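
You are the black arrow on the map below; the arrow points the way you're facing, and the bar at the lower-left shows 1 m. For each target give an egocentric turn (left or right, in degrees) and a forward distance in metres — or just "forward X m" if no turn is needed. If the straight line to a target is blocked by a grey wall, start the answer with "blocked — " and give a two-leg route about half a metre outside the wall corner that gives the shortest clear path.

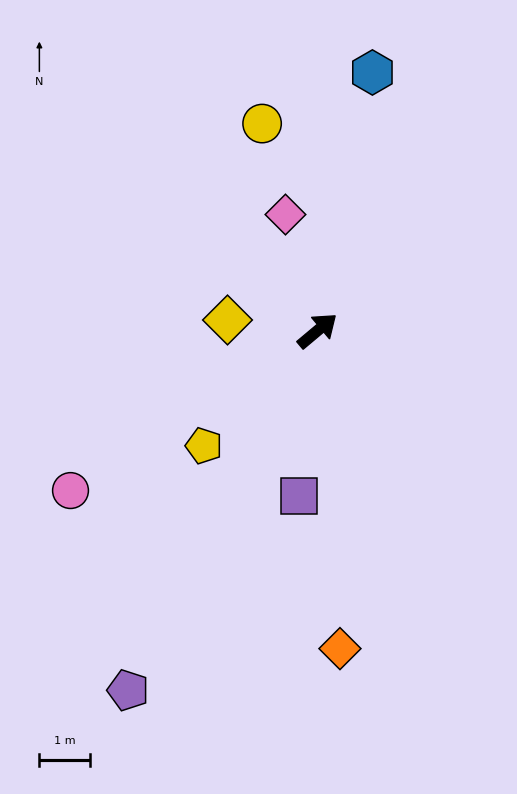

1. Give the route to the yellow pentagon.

turn right 175°, forward 3.2 m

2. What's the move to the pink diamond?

turn left 65°, forward 2.4 m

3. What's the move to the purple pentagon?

turn right 158°, forward 8.0 m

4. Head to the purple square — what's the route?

turn right 136°, forward 3.3 m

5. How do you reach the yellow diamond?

turn left 133°, forward 1.8 m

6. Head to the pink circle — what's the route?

turn left 173°, forward 5.8 m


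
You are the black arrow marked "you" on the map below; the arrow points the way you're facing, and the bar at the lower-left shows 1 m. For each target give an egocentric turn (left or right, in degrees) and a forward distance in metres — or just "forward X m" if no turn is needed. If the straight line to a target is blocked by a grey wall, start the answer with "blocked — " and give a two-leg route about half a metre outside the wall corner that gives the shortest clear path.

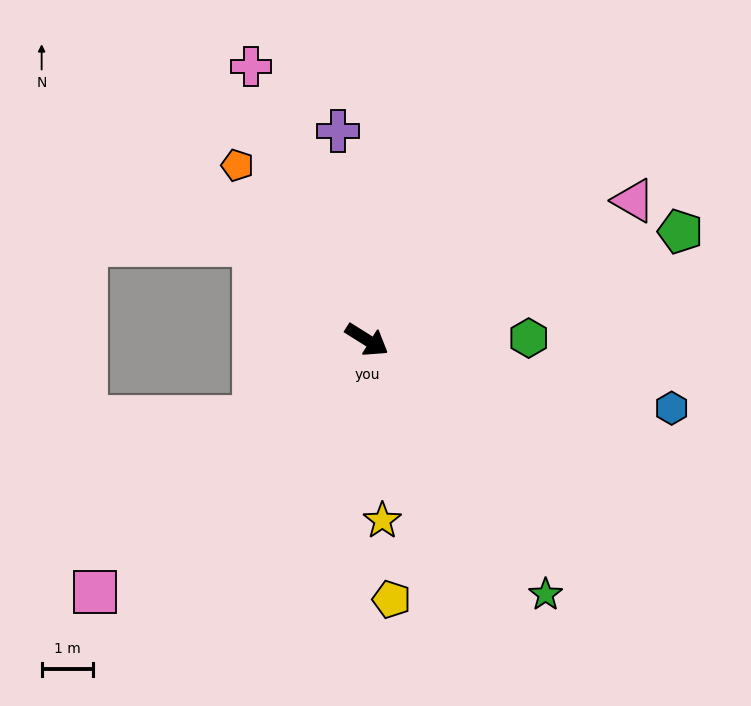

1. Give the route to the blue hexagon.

turn left 19°, forward 6.1 m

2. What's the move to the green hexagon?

turn left 33°, forward 3.2 m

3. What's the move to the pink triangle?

turn left 60°, forward 5.9 m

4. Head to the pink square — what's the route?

turn right 105°, forward 7.3 m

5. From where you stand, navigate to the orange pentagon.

turn left 159°, forward 4.3 m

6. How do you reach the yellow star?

turn right 53°, forward 3.6 m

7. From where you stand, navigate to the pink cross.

turn left 145°, forward 5.8 m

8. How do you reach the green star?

turn right 23°, forward 6.1 m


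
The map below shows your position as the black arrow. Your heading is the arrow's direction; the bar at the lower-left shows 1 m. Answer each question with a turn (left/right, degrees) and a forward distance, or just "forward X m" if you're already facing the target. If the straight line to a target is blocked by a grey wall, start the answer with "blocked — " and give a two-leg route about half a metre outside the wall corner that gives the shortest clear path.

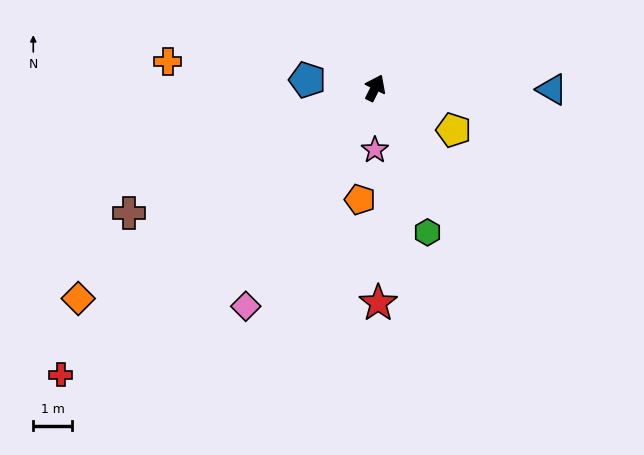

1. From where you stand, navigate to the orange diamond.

turn left 152°, forward 9.3 m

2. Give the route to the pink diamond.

turn left 176°, forward 6.5 m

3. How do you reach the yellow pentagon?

turn right 92°, forward 2.3 m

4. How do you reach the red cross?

turn left 159°, forward 10.9 m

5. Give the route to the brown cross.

turn left 143°, forward 7.1 m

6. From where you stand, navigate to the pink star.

turn right 154°, forward 1.6 m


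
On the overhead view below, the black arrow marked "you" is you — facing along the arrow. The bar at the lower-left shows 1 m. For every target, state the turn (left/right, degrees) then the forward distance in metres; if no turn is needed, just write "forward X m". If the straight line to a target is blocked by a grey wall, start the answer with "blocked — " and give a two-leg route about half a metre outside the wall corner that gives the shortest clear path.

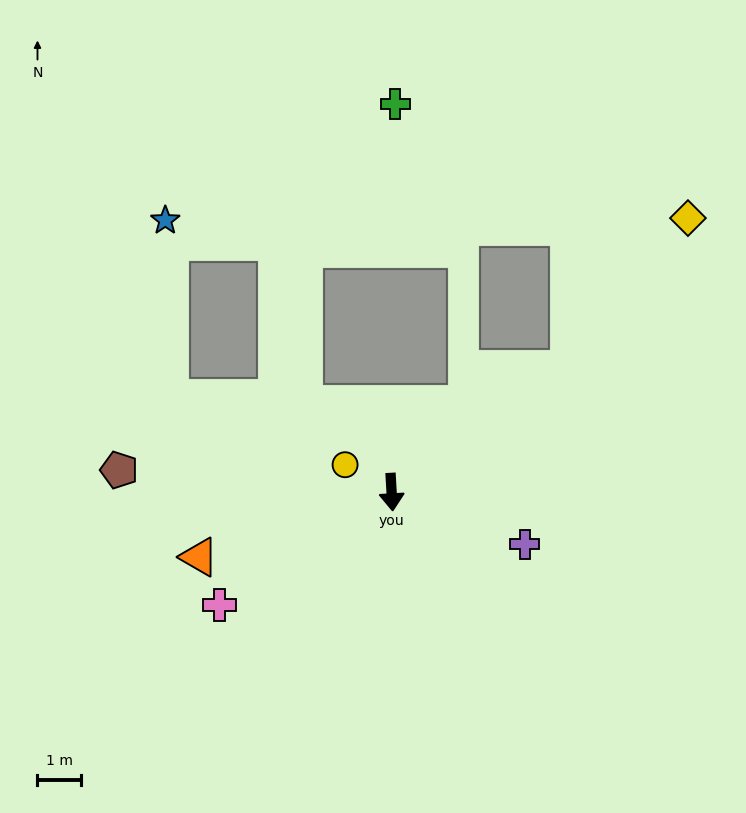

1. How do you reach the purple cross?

turn left 65°, forward 3.3 m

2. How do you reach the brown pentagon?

turn right 98°, forward 6.2 m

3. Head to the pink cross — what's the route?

turn right 60°, forward 4.7 m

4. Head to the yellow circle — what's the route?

turn right 124°, forward 1.2 m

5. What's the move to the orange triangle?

turn right 75°, forward 4.6 m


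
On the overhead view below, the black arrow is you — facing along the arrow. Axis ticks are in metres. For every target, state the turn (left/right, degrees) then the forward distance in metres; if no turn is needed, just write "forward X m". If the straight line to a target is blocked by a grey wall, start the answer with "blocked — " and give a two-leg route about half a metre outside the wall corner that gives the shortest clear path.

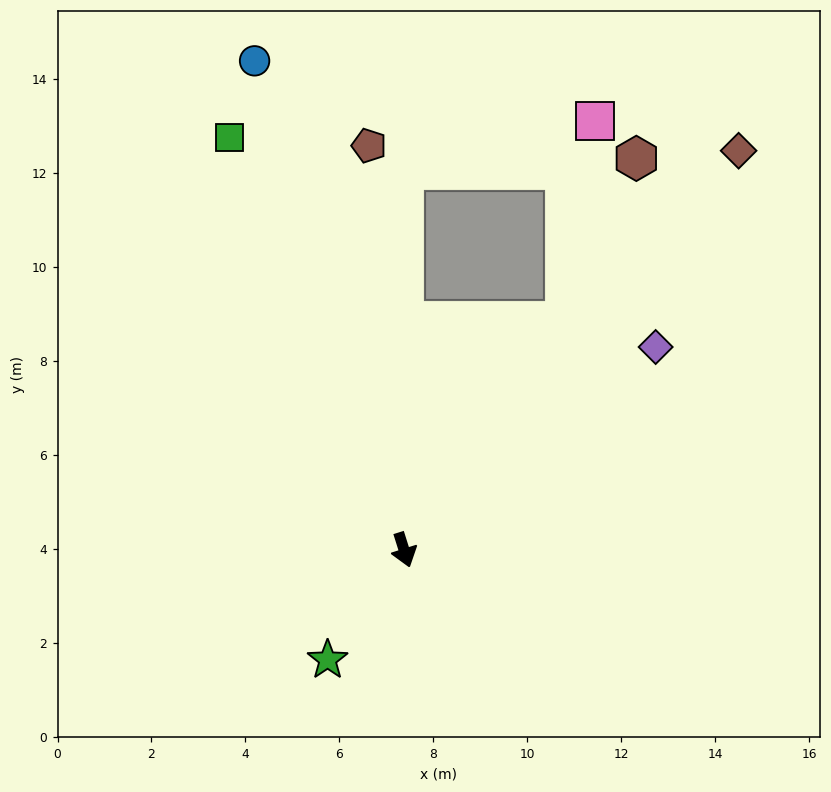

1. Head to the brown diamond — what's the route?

turn left 123°, forward 11.1 m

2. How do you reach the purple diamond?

turn left 111°, forward 6.9 m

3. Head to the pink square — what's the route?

blocked — turn left 127°, forward 6.0 m, then turn left 27°, forward 4.3 m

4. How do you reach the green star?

turn right 52°, forward 2.8 m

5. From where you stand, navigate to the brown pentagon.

turn left 167°, forward 8.6 m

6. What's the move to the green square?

turn right 175°, forward 9.5 m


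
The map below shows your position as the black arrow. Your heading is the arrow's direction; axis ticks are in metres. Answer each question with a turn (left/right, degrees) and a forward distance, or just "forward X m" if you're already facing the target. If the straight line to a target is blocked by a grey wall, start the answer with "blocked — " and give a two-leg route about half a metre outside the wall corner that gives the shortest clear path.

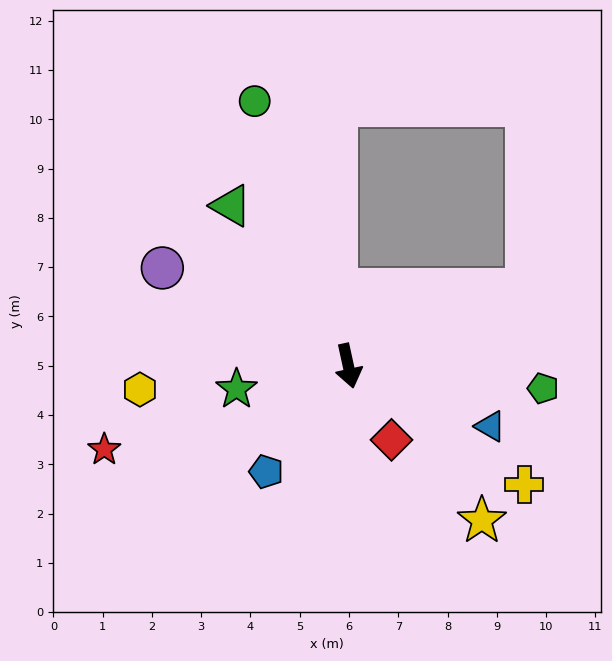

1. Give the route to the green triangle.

turn right 156°, forward 4.0 m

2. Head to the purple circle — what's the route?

turn right 130°, forward 4.3 m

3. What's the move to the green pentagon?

turn left 71°, forward 4.0 m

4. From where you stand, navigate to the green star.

turn right 91°, forward 2.3 m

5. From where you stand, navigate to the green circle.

turn right 173°, forward 5.7 m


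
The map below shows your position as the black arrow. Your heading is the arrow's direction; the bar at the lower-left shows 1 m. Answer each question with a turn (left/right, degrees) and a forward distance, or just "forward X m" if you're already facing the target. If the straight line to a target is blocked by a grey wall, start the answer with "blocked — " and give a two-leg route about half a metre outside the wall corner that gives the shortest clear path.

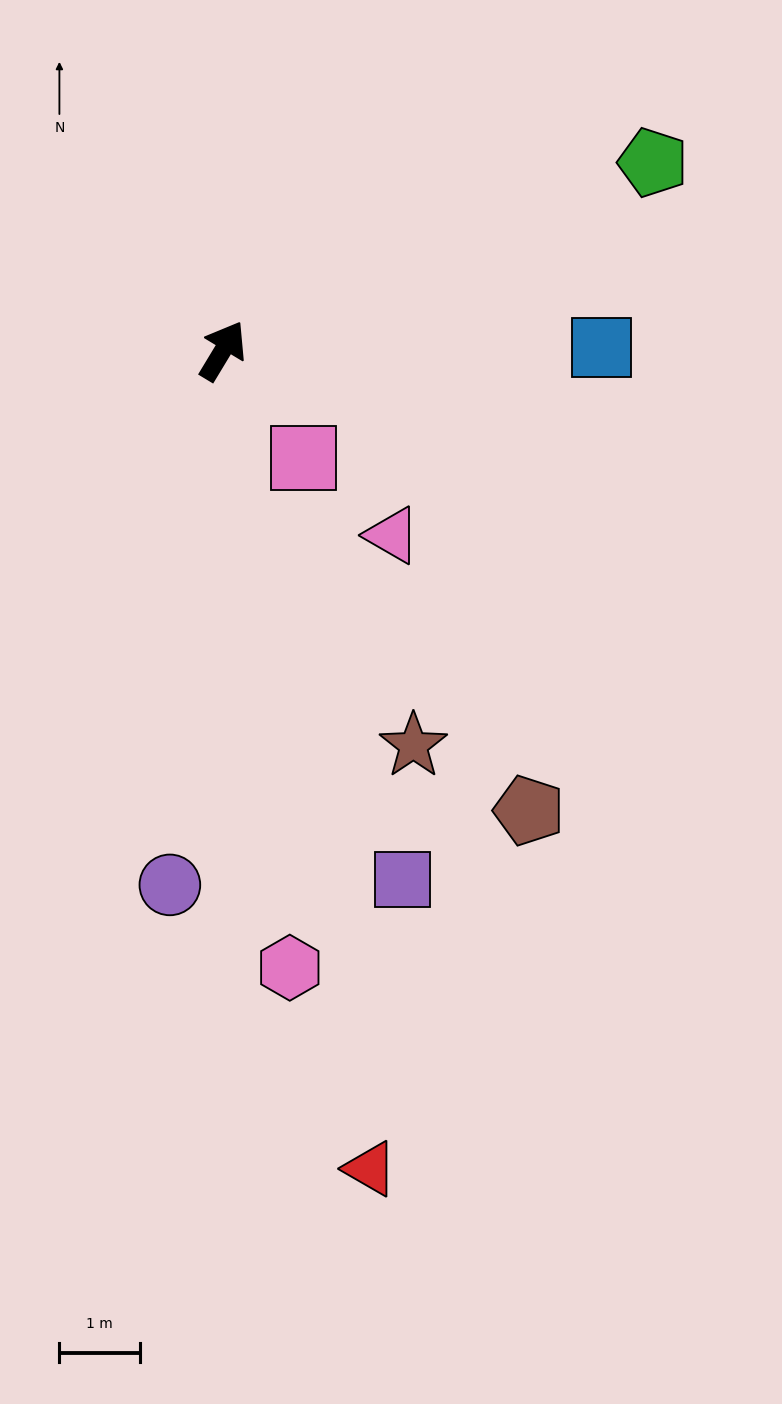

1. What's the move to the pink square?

turn right 112°, forward 1.7 m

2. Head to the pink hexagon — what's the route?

turn right 143°, forward 7.7 m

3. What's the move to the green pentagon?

turn right 35°, forward 5.8 m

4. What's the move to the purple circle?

turn right 155°, forward 6.7 m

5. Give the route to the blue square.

turn right 58°, forward 4.7 m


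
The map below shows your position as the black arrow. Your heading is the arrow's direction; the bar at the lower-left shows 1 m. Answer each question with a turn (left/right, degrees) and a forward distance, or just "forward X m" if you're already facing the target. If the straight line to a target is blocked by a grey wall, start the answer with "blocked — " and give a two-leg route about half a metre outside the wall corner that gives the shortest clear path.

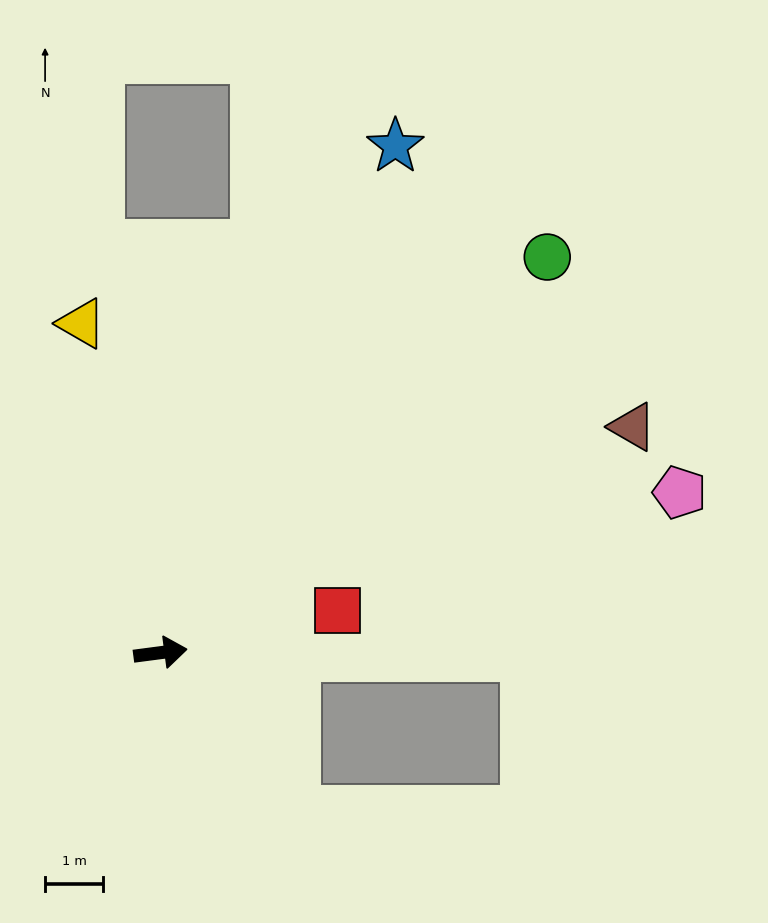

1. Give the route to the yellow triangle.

turn left 96°, forward 5.8 m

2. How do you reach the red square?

turn left 6°, forward 3.1 m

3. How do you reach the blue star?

turn left 58°, forward 9.6 m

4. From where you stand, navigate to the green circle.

turn left 38°, forward 9.6 m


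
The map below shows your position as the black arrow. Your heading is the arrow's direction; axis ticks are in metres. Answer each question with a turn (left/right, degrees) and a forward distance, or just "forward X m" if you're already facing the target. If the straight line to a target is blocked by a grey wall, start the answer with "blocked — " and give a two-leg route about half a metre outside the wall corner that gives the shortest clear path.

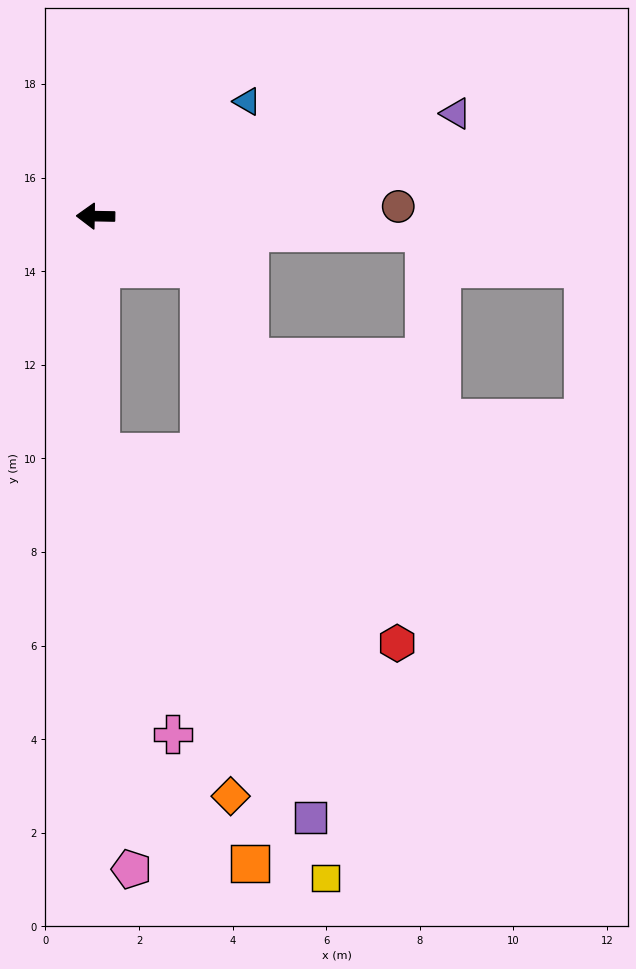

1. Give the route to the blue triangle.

turn right 142°, forward 4.1 m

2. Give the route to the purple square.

blocked — turn left 92°, forward 5.1 m, then turn left 29°, forward 9.0 m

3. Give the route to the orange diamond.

blocked — turn left 92°, forward 5.1 m, then turn left 20°, forward 7.8 m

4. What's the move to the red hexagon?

blocked — turn left 155°, forward 2.5 m, then turn right 36°, forward 9.1 m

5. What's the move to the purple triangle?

turn right 163°, forward 8.0 m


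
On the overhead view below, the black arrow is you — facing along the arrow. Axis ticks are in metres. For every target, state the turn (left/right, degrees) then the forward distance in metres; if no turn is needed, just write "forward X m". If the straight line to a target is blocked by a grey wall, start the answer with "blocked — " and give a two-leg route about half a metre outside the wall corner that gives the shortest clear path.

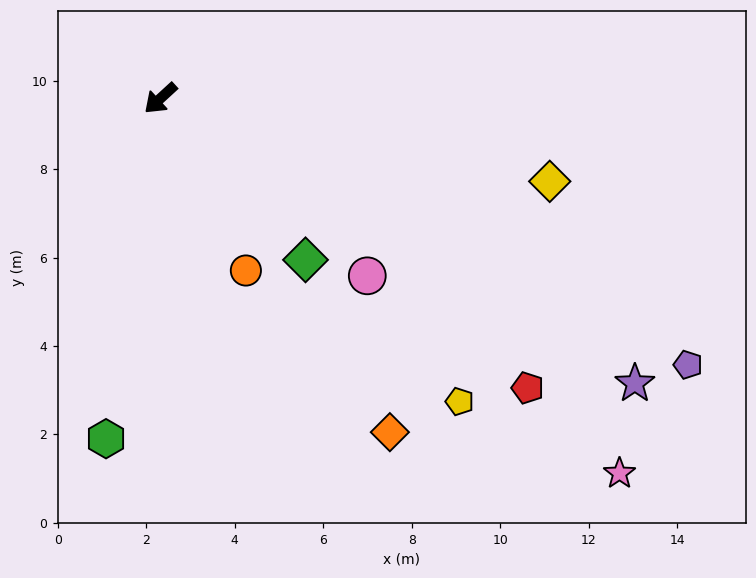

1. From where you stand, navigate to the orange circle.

turn left 74°, forward 4.3 m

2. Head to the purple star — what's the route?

turn left 106°, forward 12.5 m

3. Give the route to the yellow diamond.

turn left 125°, forward 9.0 m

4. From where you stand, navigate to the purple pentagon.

turn left 111°, forward 13.4 m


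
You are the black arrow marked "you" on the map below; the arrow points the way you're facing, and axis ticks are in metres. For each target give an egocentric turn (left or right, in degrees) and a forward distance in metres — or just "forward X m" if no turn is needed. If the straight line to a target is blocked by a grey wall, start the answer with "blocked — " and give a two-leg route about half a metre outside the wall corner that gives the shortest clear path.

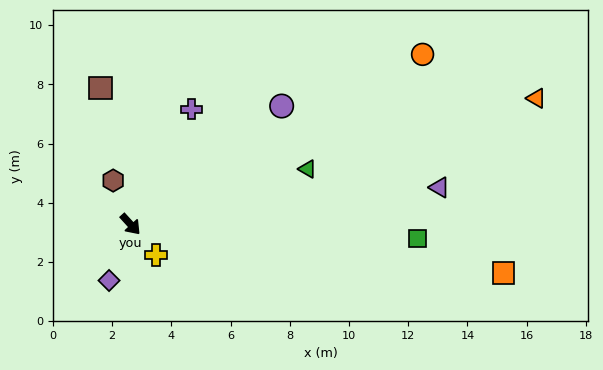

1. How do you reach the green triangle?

turn left 65°, forward 6.3 m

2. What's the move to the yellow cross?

turn right 3°, forward 1.4 m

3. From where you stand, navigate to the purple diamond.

turn right 63°, forward 2.0 m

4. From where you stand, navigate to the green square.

turn left 45°, forward 9.7 m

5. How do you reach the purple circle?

turn left 86°, forward 6.5 m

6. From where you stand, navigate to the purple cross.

turn left 110°, forward 4.4 m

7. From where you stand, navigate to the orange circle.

turn left 78°, forward 11.4 m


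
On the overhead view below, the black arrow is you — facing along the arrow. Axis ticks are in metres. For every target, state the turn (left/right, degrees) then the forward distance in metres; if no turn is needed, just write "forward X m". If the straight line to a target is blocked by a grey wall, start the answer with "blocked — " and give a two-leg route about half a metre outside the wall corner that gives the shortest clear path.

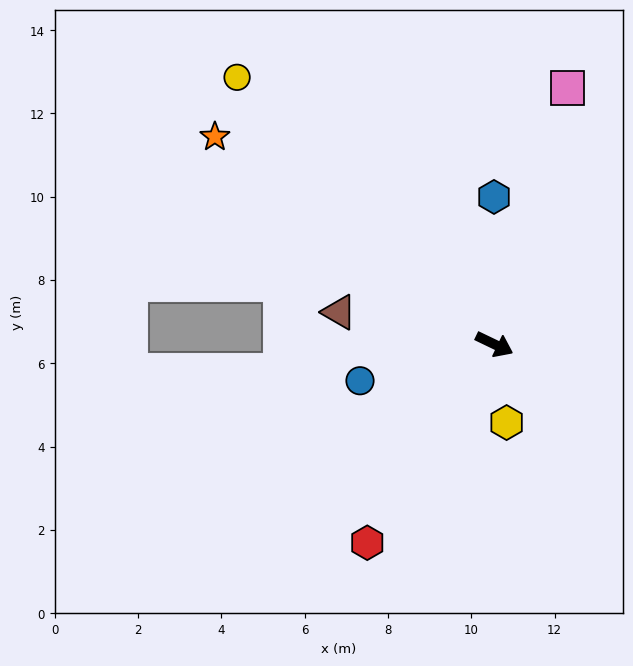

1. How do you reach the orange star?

turn left 169°, forward 8.4 m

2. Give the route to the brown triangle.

turn right 166°, forward 3.8 m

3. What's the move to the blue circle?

turn right 139°, forward 3.3 m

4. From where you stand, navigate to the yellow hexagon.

turn right 56°, forward 1.9 m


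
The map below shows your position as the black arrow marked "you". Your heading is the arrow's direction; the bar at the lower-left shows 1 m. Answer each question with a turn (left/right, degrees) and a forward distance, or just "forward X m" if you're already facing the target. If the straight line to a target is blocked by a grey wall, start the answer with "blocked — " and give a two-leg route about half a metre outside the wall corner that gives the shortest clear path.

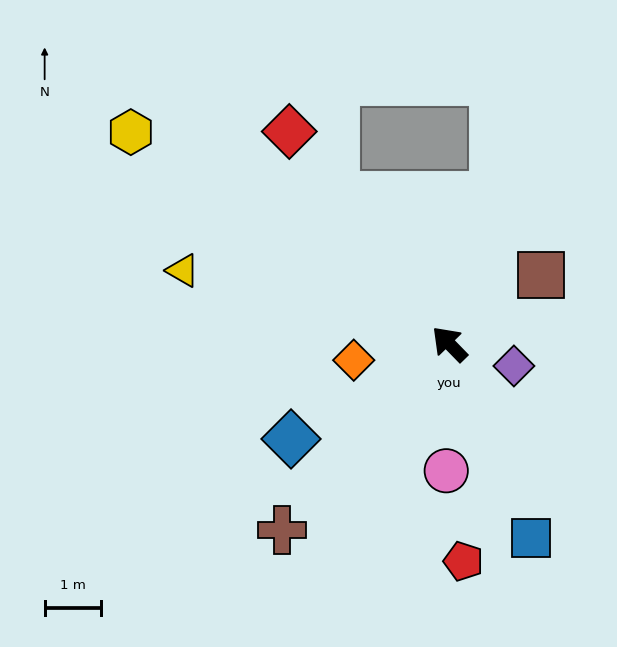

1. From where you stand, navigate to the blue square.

turn left 159°, forward 3.7 m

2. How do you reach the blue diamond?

turn left 77°, forward 3.3 m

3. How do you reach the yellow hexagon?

turn left 12°, forward 6.8 m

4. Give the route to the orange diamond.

turn left 55°, forward 1.7 m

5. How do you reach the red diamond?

turn right 7°, forward 4.7 m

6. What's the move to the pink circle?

turn left 134°, forward 2.2 m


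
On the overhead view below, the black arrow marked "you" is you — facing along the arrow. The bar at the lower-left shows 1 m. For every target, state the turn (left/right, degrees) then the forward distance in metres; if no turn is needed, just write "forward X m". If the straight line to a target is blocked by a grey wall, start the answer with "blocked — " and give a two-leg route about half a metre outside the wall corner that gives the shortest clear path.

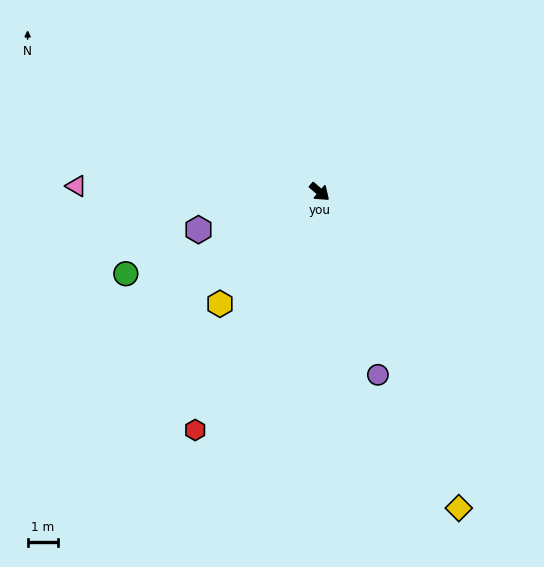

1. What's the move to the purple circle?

turn right 32°, forward 6.4 m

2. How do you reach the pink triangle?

turn right 141°, forward 8.1 m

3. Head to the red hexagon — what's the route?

turn right 77°, forward 9.0 m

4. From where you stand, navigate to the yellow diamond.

turn right 25°, forward 11.5 m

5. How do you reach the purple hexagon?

turn right 122°, forward 4.2 m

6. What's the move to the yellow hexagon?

turn right 91°, forward 5.0 m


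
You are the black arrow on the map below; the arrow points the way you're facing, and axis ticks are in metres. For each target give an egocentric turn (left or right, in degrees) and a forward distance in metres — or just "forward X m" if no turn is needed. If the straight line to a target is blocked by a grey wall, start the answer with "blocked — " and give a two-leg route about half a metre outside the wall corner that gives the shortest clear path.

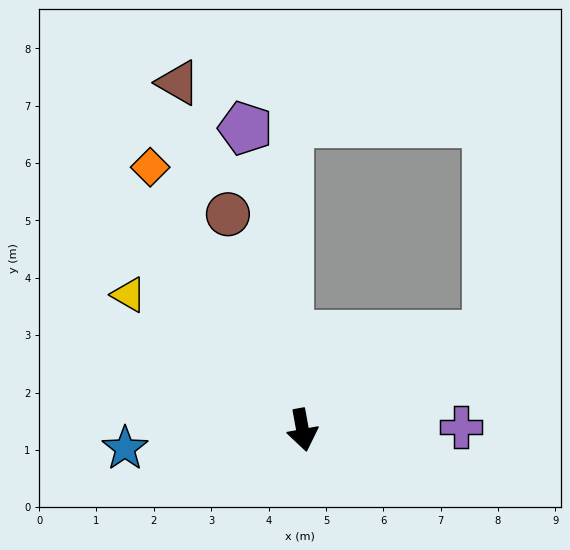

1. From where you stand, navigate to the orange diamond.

turn right 160°, forward 5.3 m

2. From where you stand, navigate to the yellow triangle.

turn right 138°, forward 3.8 m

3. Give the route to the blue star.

turn right 94°, forward 3.1 m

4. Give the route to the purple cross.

turn left 81°, forward 2.8 m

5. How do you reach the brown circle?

turn right 171°, forward 4.0 m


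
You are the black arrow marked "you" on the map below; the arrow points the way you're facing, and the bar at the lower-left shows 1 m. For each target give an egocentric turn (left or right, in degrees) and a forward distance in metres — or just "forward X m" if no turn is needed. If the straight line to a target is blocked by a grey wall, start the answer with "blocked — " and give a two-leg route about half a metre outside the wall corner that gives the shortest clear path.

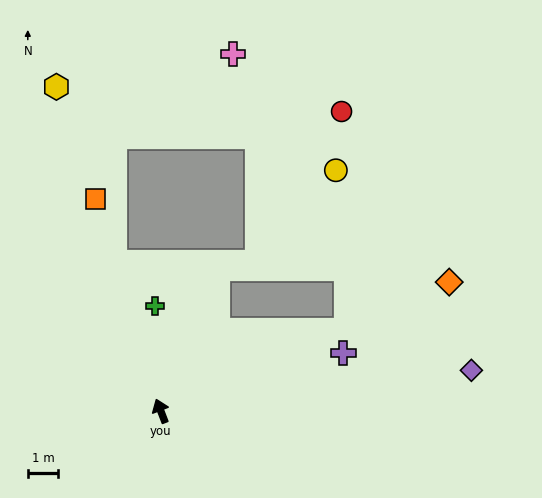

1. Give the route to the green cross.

turn right 18°, forward 3.4 m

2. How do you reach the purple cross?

turn right 93°, forward 6.2 m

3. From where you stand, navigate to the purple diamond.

turn right 104°, forward 10.2 m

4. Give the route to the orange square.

turn right 4°, forward 7.2 m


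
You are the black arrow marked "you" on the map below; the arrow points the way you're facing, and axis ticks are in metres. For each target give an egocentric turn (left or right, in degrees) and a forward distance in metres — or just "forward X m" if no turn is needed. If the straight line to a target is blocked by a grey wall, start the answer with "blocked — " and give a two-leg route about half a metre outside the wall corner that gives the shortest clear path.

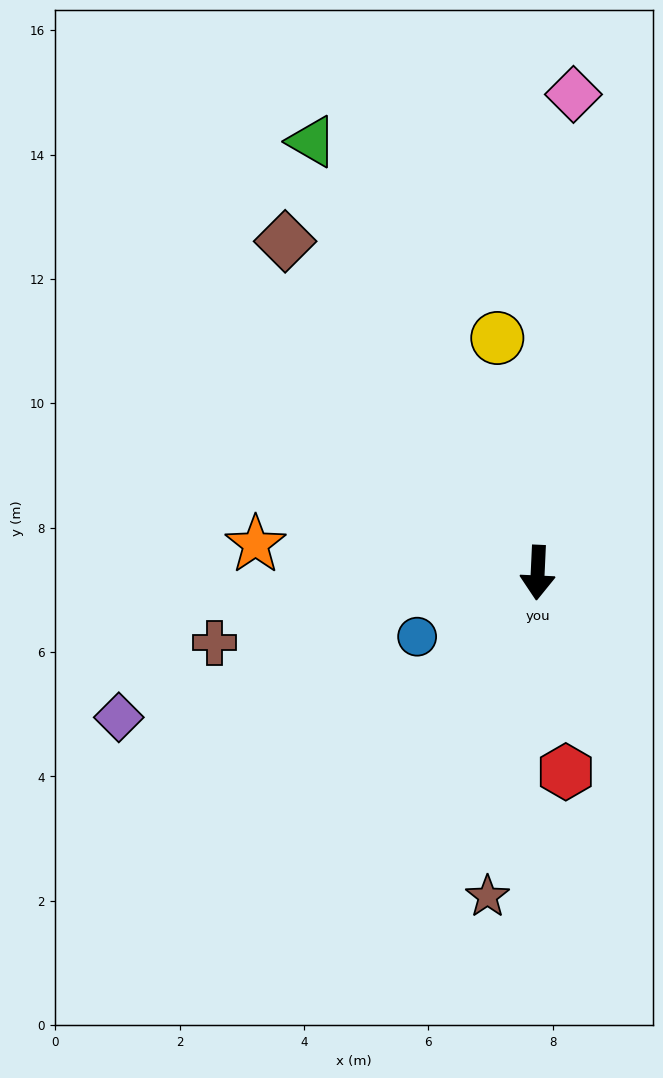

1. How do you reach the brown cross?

turn right 75°, forward 5.3 m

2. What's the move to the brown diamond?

turn right 140°, forward 6.7 m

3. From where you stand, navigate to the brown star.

turn right 6°, forward 5.3 m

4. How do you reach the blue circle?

turn right 59°, forward 2.2 m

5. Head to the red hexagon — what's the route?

turn left 11°, forward 3.2 m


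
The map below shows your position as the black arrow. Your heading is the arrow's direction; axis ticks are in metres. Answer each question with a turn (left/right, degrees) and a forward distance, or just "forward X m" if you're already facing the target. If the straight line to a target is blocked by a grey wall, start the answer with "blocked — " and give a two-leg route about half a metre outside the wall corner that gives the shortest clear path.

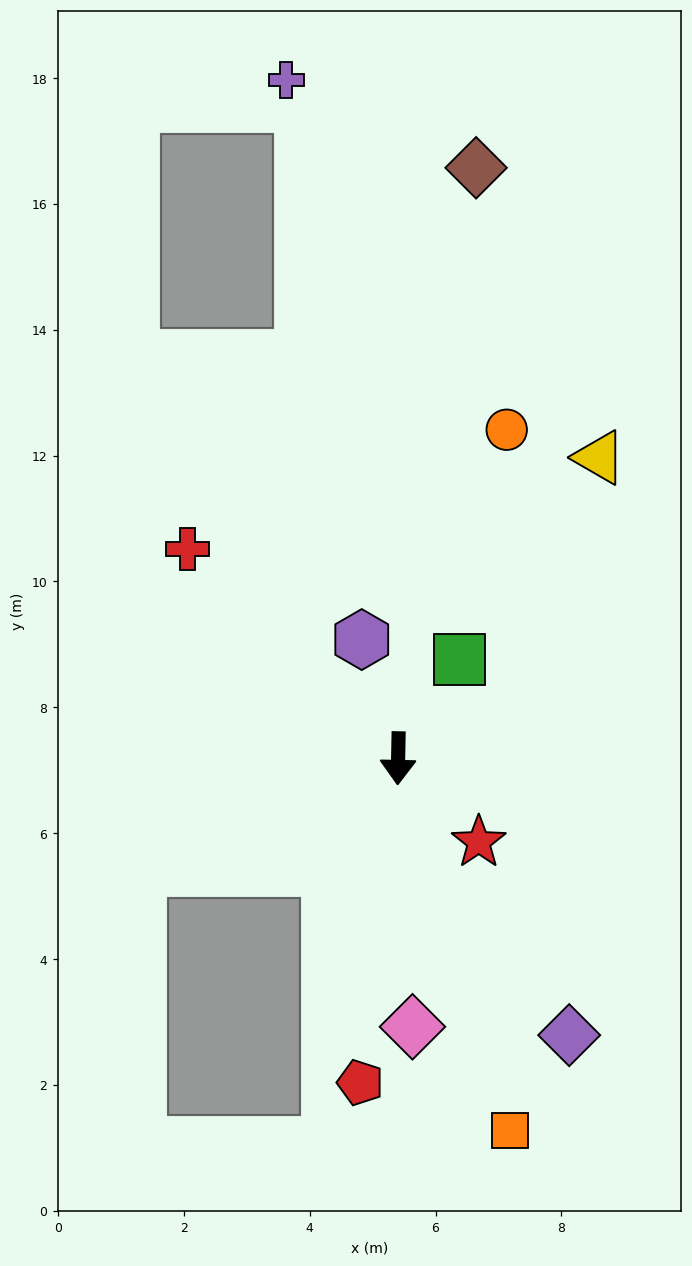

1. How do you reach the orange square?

turn left 18°, forward 6.2 m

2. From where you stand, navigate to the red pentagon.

turn right 6°, forward 5.2 m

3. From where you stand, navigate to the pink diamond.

turn left 4°, forward 4.3 m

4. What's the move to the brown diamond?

turn left 174°, forward 9.5 m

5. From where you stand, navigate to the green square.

turn left 149°, forward 1.9 m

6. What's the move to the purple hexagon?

turn right 162°, forward 2.0 m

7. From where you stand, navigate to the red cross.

turn right 134°, forward 4.7 m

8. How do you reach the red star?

turn left 45°, forward 1.8 m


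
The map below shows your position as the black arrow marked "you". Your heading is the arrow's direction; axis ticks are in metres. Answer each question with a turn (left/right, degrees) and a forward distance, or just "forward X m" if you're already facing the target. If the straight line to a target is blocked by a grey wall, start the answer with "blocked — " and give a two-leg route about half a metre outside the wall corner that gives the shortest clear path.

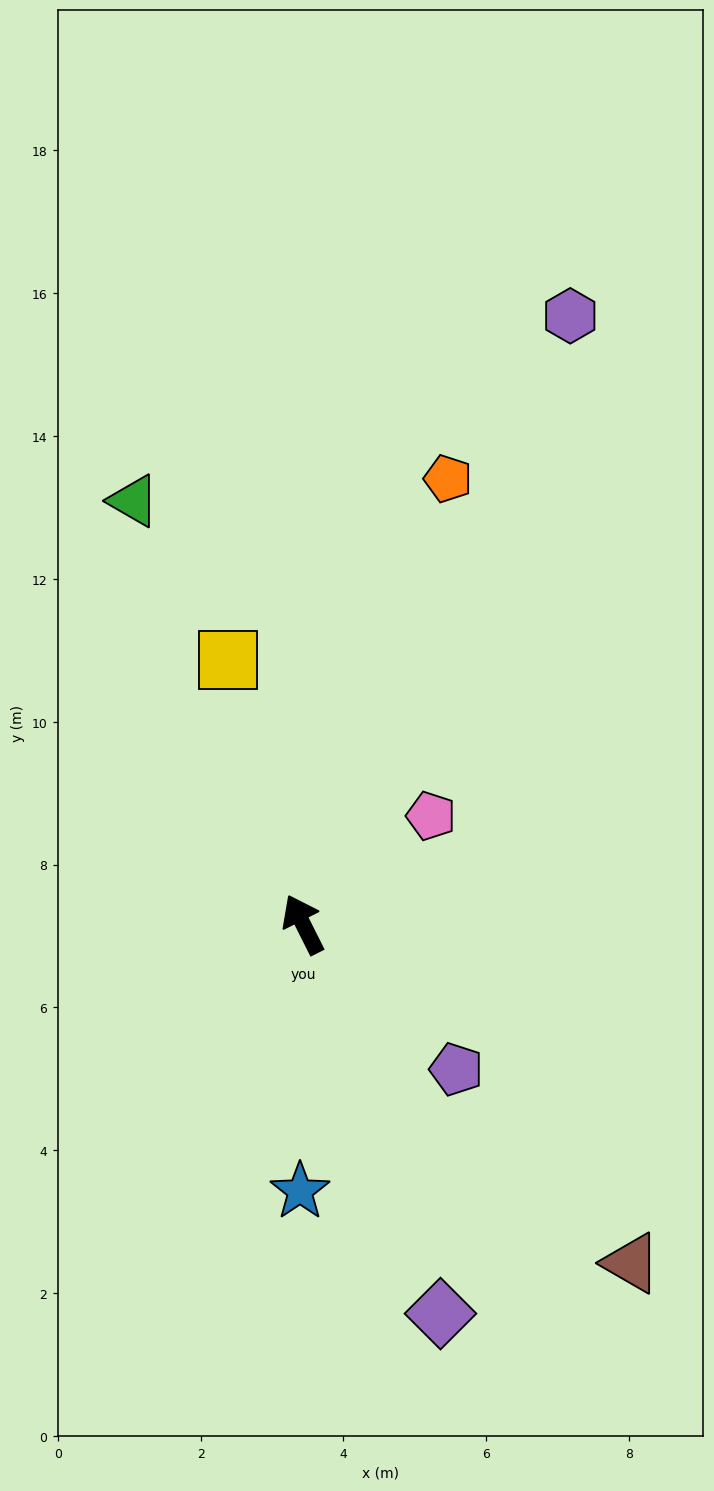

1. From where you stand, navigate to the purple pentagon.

turn right 160°, forward 3.0 m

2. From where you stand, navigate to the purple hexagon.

turn right 50°, forward 9.3 m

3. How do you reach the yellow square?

turn right 11°, forward 3.8 m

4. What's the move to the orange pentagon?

turn right 45°, forward 6.6 m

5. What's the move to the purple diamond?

turn left 173°, forward 5.8 m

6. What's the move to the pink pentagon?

turn right 76°, forward 2.3 m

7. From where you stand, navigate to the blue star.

turn left 153°, forward 3.7 m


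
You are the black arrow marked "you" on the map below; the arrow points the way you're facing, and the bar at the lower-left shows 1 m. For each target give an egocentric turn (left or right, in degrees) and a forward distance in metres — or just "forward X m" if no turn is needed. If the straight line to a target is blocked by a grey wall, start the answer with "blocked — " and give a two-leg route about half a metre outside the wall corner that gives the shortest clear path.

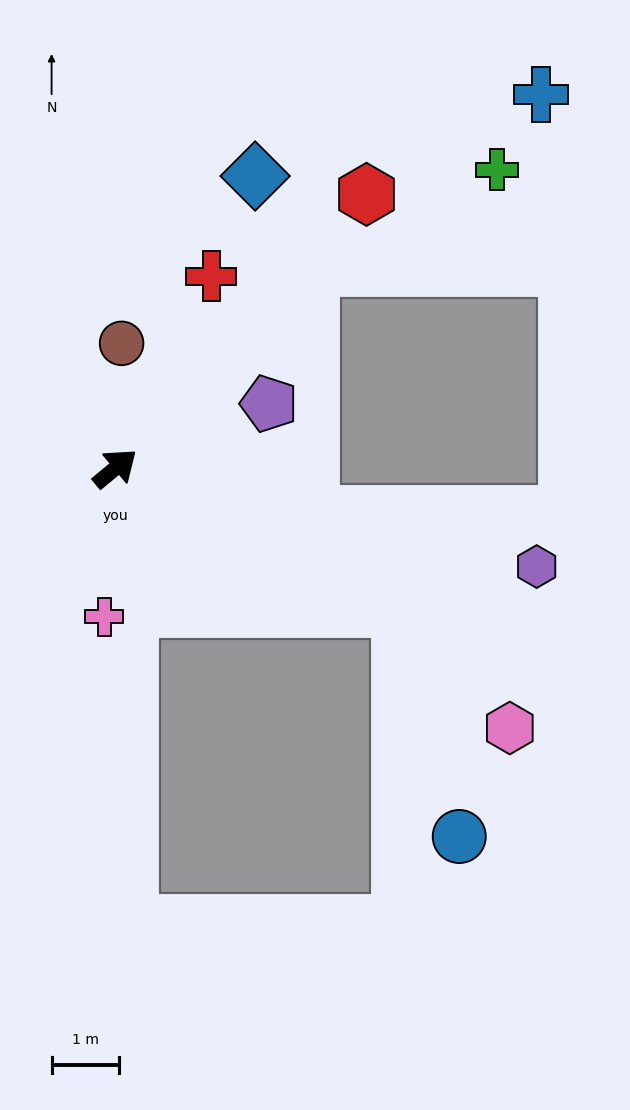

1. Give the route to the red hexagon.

turn left 8°, forward 5.5 m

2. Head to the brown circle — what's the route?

turn left 47°, forward 1.9 m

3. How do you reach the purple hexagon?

turn right 53°, forward 6.4 m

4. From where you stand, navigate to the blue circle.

blocked — turn right 66°, forward 4.7 m, then turn right 49°, forward 3.5 m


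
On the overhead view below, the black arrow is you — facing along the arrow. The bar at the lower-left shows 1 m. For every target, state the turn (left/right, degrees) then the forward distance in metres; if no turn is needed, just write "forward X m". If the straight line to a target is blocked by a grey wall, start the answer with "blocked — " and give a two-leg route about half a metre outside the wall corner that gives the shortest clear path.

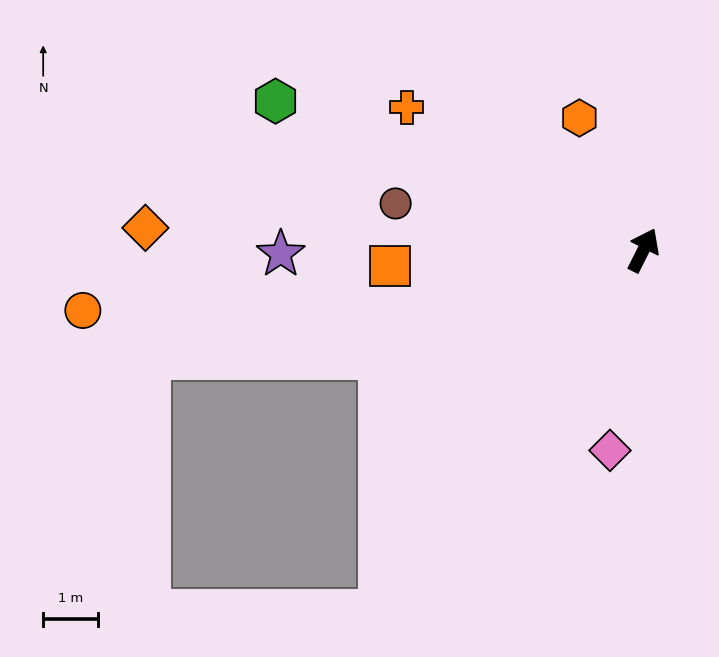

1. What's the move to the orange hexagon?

turn left 53°, forward 2.7 m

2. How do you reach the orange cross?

turn left 86°, forward 5.1 m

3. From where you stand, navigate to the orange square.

turn left 120°, forward 4.6 m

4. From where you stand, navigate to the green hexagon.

turn left 95°, forward 7.3 m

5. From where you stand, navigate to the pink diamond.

turn right 163°, forward 3.7 m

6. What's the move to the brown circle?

turn left 106°, forward 4.6 m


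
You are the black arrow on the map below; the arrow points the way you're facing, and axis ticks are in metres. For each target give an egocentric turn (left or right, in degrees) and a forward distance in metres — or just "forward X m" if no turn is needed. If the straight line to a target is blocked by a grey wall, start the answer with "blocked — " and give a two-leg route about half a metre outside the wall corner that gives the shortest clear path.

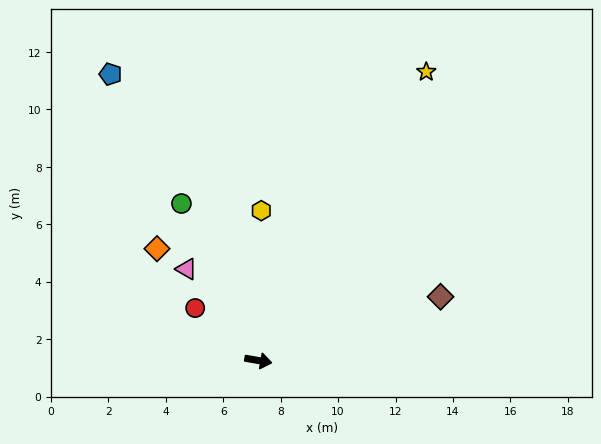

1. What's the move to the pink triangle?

turn left 138°, forward 4.0 m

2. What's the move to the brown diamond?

turn left 29°, forward 6.7 m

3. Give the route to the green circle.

turn left 126°, forward 6.1 m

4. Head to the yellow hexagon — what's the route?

turn left 99°, forward 5.2 m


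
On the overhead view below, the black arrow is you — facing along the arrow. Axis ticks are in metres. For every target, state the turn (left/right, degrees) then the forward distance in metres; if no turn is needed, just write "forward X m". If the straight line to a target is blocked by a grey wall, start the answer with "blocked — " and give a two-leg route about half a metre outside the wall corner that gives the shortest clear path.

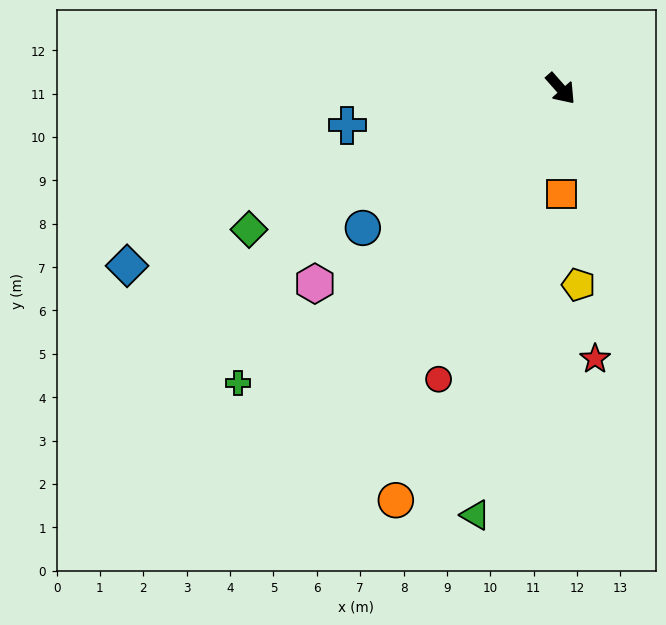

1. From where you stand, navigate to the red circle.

turn right 64°, forward 7.3 m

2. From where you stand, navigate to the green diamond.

turn right 107°, forward 7.9 m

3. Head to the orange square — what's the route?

turn right 41°, forward 2.4 m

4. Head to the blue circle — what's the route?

turn right 96°, forward 5.6 m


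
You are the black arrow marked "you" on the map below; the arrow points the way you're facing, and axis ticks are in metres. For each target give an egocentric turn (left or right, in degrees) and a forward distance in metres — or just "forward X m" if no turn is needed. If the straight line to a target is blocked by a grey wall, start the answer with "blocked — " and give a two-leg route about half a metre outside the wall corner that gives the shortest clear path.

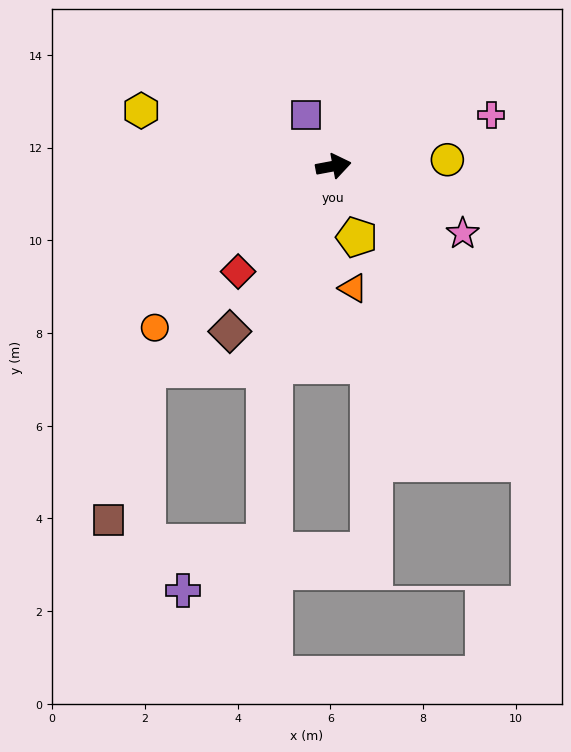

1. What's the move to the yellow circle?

turn right 7°, forward 2.5 m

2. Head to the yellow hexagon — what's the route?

turn left 153°, forward 4.3 m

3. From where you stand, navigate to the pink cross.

turn left 7°, forward 3.6 m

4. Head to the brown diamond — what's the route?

turn right 133°, forward 4.2 m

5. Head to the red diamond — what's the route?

turn right 143°, forward 3.1 m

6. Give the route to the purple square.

turn left 107°, forward 1.2 m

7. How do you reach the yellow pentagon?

turn right 82°, forward 1.6 m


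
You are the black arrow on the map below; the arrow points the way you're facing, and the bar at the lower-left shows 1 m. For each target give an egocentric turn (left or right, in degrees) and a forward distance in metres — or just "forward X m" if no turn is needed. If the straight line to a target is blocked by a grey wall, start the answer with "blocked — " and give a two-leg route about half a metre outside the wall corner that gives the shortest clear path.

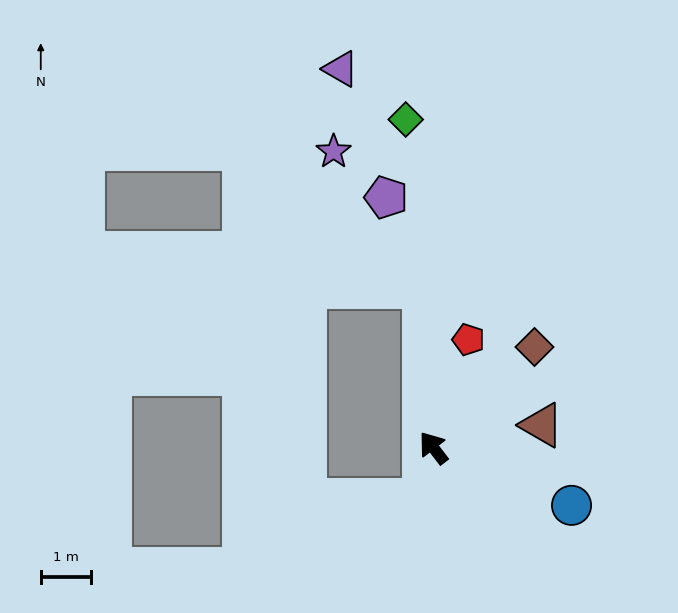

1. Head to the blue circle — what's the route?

turn right 150°, forward 3.0 m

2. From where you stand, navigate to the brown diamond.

turn right 83°, forward 2.8 m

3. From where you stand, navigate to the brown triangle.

turn right 116°, forward 2.2 m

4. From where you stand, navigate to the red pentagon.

turn right 55°, forward 2.3 m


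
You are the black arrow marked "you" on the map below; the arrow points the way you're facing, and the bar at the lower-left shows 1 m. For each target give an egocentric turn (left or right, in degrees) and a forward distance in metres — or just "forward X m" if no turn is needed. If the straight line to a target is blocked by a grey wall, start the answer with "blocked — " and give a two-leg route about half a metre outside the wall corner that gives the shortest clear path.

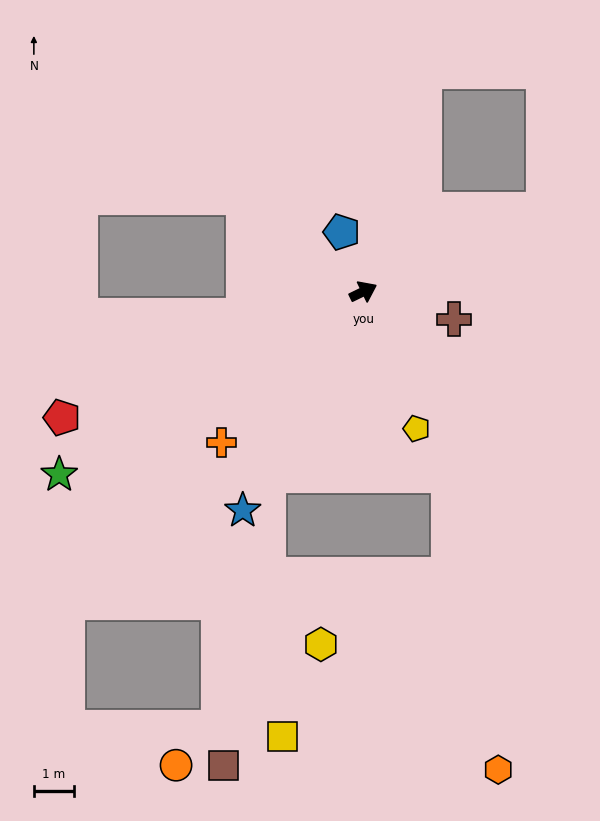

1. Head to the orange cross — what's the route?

turn right 159°, forward 5.1 m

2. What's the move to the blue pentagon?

turn left 84°, forward 1.6 m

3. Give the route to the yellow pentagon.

turn right 95°, forward 3.6 m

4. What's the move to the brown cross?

turn right 43°, forward 2.3 m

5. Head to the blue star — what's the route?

turn right 145°, forward 6.2 m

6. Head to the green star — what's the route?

turn right 175°, forward 8.8 m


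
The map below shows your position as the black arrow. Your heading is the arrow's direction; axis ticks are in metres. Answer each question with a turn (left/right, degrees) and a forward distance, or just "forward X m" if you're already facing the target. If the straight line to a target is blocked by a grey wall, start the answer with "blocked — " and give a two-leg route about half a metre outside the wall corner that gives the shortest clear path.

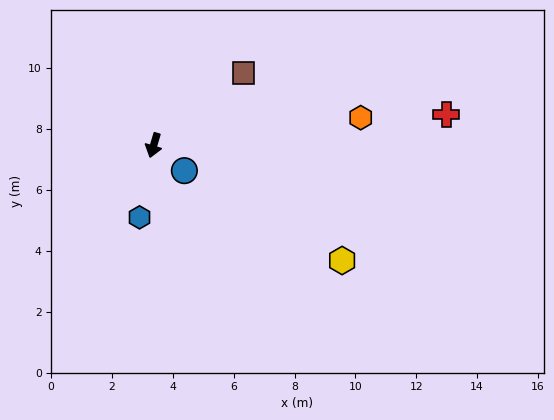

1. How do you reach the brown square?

turn left 145°, forward 3.8 m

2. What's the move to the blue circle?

turn left 67°, forward 1.3 m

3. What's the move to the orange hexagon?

turn left 114°, forward 6.9 m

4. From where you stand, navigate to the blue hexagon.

turn left 5°, forward 2.4 m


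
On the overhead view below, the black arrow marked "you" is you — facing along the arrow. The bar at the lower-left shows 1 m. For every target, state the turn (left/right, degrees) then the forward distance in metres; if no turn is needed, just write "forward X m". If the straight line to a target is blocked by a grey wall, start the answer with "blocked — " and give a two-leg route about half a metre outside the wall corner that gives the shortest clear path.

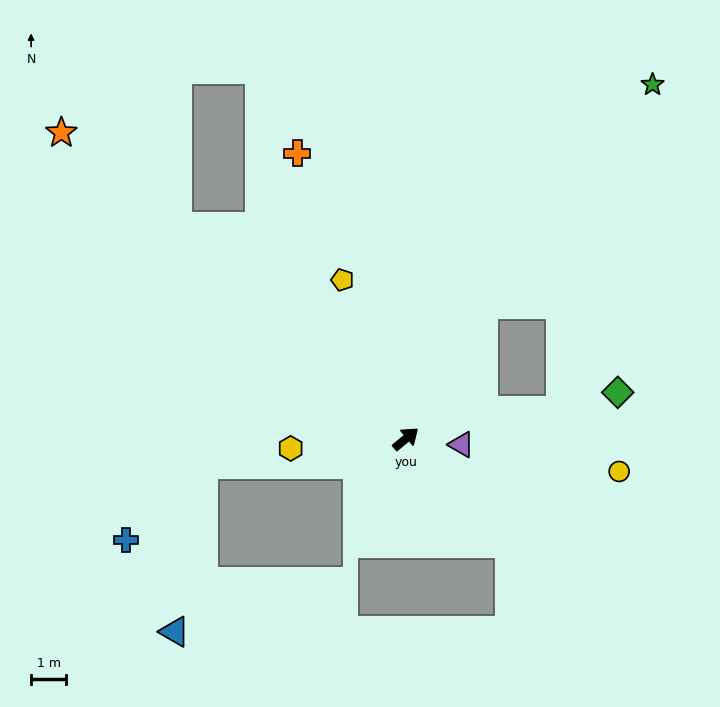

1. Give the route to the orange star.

turn left 99°, forward 13.1 m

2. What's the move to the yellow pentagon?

turn left 72°, forward 4.9 m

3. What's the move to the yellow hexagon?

turn left 145°, forward 3.3 m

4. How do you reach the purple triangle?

turn right 46°, forward 1.6 m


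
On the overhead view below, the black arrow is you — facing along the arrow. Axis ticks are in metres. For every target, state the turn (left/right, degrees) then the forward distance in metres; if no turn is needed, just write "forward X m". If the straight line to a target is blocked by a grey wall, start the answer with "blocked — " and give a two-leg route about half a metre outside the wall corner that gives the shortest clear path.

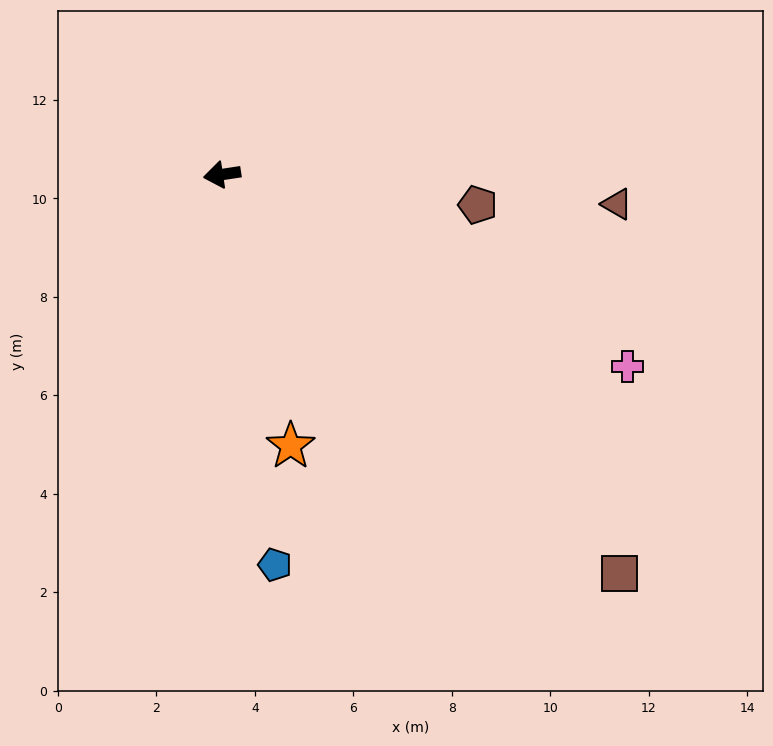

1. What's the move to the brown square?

turn left 126°, forward 11.4 m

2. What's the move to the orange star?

turn left 96°, forward 5.7 m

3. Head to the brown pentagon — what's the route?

turn left 165°, forward 5.2 m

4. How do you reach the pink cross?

turn left 146°, forward 9.1 m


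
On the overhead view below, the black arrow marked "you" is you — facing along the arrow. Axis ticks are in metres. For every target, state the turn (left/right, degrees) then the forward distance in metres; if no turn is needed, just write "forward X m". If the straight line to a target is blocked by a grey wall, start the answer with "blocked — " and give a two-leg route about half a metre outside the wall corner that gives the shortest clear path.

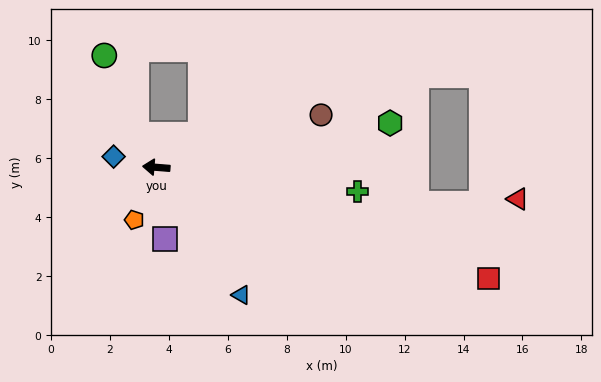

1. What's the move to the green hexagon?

turn right 165°, forward 8.1 m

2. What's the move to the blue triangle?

turn left 128°, forward 5.2 m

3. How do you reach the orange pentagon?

turn left 72°, forward 1.9 m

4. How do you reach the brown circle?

turn right 158°, forward 5.9 m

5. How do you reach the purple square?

turn left 102°, forward 2.5 m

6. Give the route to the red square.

turn left 166°, forward 11.9 m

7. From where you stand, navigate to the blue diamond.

turn right 10°, forward 1.5 m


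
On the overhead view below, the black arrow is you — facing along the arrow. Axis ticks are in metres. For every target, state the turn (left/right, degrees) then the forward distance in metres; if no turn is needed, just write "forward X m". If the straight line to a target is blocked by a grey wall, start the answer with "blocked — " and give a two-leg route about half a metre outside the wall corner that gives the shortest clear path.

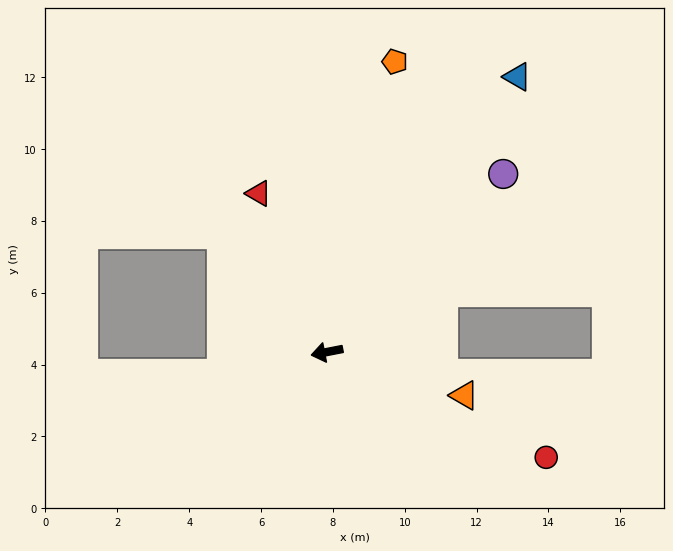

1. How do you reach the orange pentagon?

turn right 114°, forward 8.3 m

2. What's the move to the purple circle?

turn right 146°, forward 7.0 m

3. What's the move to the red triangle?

turn right 78°, forward 4.8 m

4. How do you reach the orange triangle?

turn left 151°, forward 4.0 m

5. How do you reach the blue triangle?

turn right 136°, forward 9.3 m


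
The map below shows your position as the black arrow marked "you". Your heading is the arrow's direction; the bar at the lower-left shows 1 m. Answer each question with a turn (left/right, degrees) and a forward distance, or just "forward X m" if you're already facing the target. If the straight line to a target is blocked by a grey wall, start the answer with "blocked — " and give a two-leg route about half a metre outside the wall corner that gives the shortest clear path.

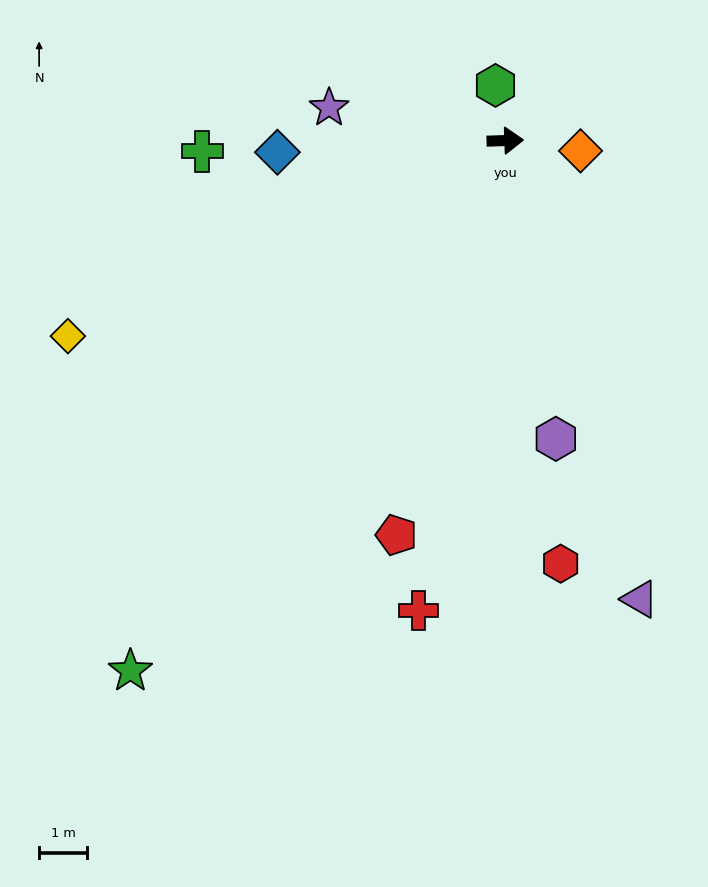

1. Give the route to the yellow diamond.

turn right 158°, forward 10.0 m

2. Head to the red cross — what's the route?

turn right 102°, forward 9.9 m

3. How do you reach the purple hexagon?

turn right 82°, forward 6.3 m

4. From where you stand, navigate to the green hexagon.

turn left 98°, forward 1.2 m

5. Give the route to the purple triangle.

turn right 76°, forward 9.9 m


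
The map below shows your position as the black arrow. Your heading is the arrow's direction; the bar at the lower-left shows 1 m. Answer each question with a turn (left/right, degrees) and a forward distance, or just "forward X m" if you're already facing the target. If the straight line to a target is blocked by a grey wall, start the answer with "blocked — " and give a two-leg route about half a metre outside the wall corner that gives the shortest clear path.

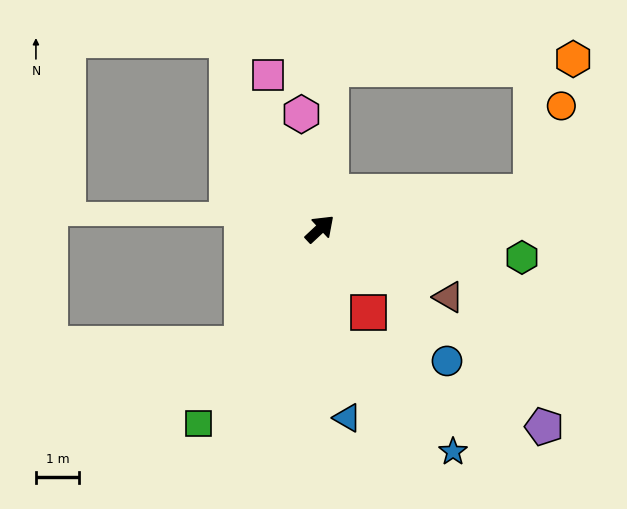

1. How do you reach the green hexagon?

turn right 51°, forward 4.7 m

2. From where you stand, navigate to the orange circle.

blocked — turn right 33°, forward 4.9 m, then turn left 61°, forward 2.1 m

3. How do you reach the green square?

turn right 165°, forward 5.3 m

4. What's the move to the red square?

turn right 103°, forward 2.2 m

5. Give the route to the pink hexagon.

turn left 56°, forward 2.7 m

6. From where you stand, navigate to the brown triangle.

turn right 71°, forward 3.3 m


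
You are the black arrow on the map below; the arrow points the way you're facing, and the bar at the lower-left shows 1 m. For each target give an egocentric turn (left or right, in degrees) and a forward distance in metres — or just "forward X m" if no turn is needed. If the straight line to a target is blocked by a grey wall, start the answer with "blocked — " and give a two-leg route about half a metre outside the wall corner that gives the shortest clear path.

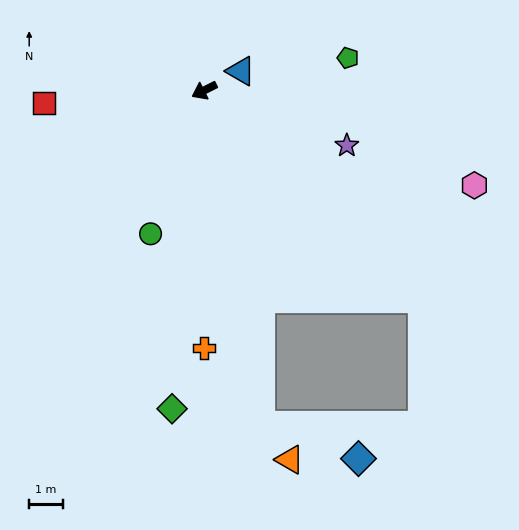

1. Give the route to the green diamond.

turn left 58°, forward 9.5 m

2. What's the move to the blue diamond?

blocked — turn left 73°, forward 10.0 m, then turn left 61°, forward 3.1 m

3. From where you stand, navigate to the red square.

turn right 22°, forward 4.8 m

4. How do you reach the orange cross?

turn left 63°, forward 7.6 m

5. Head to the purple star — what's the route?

turn left 132°, forward 4.5 m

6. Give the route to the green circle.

turn left 43°, forward 4.5 m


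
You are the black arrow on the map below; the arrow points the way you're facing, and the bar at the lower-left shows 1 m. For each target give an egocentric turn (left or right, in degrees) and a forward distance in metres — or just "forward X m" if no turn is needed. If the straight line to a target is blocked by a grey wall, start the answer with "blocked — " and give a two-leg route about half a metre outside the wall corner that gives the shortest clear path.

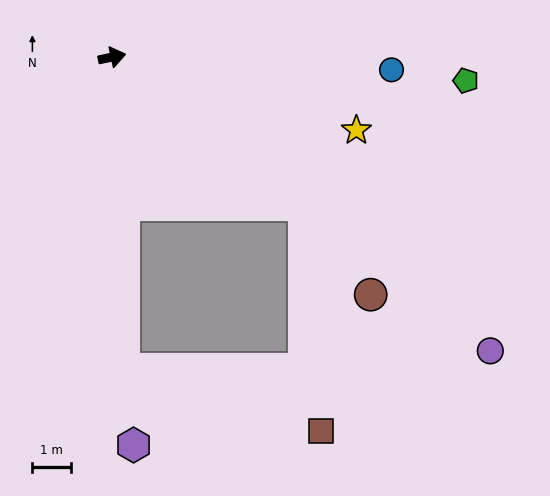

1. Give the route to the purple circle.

turn right 50°, forward 12.5 m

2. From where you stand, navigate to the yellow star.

turn right 29°, forward 6.7 m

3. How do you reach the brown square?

blocked — turn right 49°, forward 6.4 m, then turn right 49°, forward 5.9 m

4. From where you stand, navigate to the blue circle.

turn right 15°, forward 7.3 m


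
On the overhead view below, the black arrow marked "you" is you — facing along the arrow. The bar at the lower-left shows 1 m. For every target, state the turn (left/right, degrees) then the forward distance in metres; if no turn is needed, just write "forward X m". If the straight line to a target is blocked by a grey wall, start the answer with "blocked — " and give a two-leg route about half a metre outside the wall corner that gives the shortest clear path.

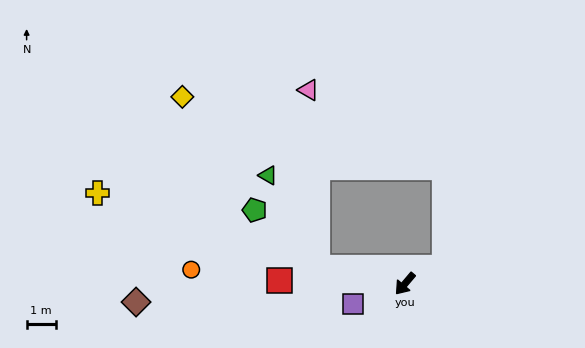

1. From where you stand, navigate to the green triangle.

blocked — turn right 60°, forward 3.0 m, then turn right 51°, forward 3.6 m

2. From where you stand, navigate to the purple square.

turn right 28°, forward 1.9 m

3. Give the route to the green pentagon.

blocked — turn right 60°, forward 3.0 m, then turn right 32°, forward 2.9 m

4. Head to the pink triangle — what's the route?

blocked — turn right 60°, forward 3.0 m, then turn right 77°, forward 6.1 m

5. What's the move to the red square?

turn right 51°, forward 4.3 m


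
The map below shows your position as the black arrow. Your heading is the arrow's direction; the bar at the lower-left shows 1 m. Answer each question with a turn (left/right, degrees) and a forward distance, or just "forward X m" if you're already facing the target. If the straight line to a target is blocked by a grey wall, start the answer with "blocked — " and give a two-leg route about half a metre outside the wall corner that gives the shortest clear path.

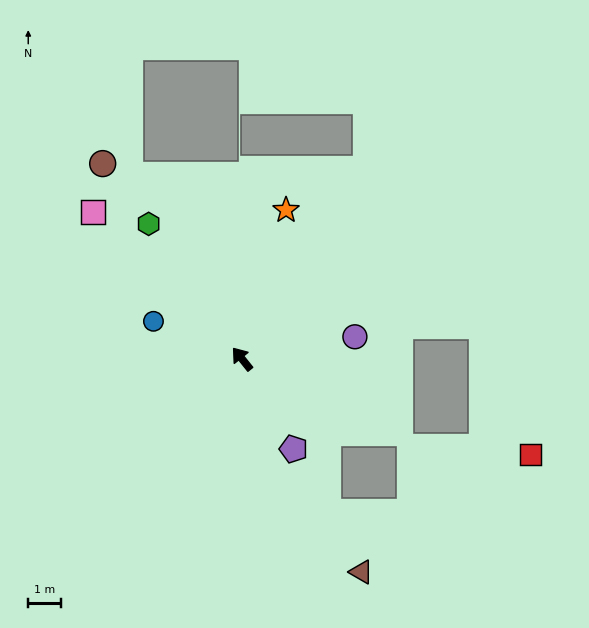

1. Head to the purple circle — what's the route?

turn right 118°, forward 3.6 m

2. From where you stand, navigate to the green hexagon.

turn right 4°, forward 5.1 m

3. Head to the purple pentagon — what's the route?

turn left 171°, forward 3.2 m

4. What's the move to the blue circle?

turn left 28°, forward 3.0 m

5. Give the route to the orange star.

turn right 55°, forward 4.8 m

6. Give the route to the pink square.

turn left 7°, forward 6.5 m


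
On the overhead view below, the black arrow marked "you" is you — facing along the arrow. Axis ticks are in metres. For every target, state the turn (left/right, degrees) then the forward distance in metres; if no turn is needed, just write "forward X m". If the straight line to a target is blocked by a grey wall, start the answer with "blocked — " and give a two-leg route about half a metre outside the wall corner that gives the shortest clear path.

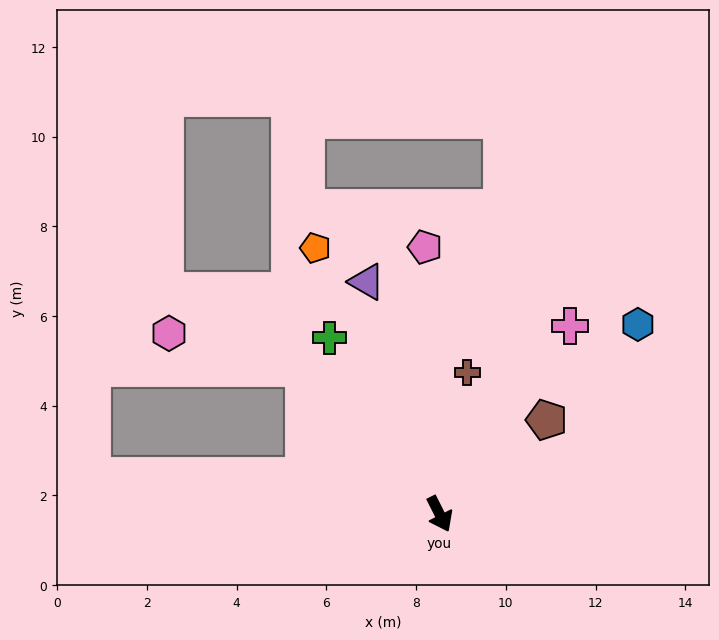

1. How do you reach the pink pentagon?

turn left 156°, forward 6.0 m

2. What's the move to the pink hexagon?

blocked — turn right 164°, forward 4.4 m, then turn left 33°, forward 3.1 m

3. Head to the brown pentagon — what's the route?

turn left 105°, forward 3.2 m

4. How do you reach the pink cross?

turn left 119°, forward 5.1 m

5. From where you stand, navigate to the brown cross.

turn left 142°, forward 3.2 m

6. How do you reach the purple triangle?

turn left 171°, forward 5.4 m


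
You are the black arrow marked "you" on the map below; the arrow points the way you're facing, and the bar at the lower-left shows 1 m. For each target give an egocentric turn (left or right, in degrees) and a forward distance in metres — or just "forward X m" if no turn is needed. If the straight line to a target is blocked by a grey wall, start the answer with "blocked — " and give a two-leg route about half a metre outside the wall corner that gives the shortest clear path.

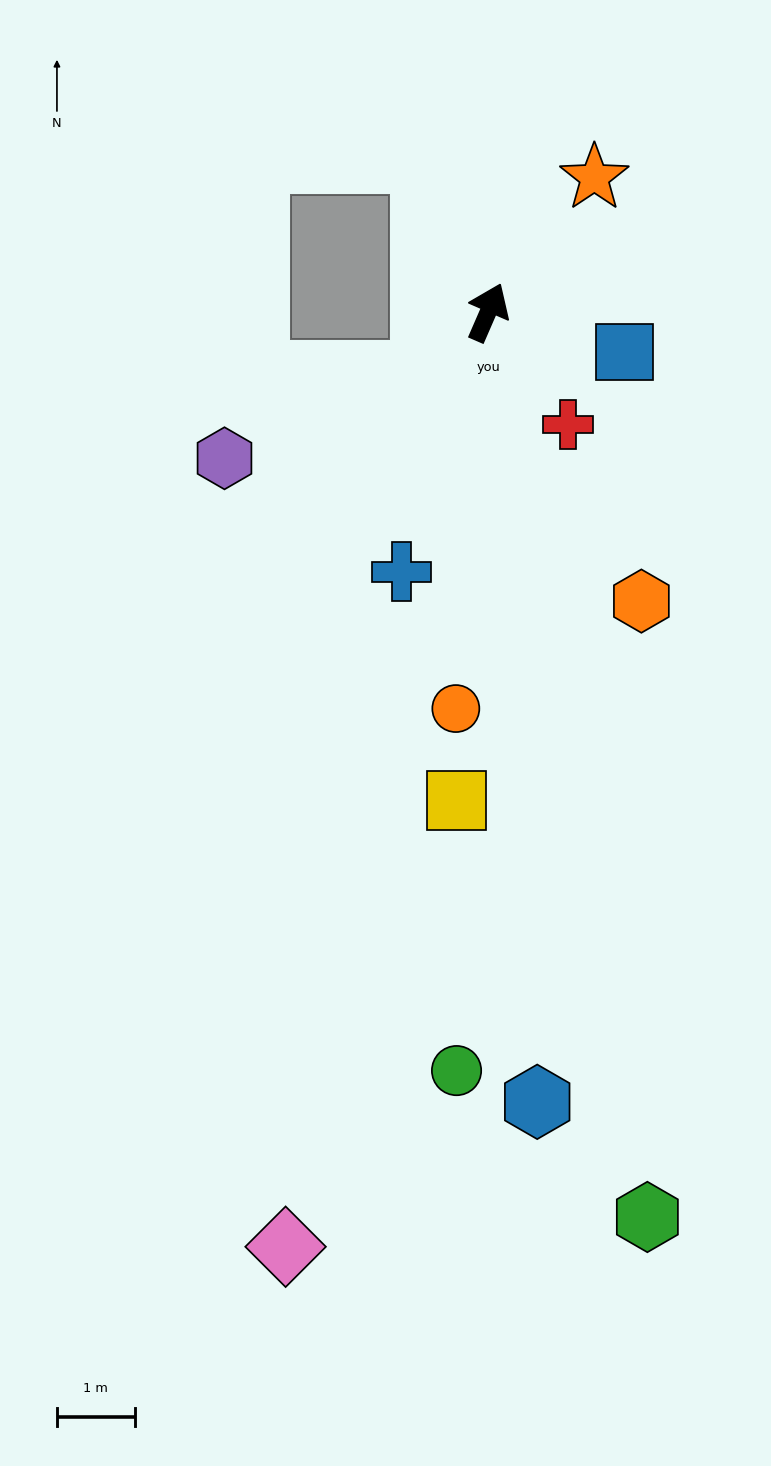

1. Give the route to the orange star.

turn right 15°, forward 2.2 m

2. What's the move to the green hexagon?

turn right 147°, forward 11.8 m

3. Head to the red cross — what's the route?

turn right 121°, forward 1.8 m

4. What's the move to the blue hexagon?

turn right 153°, forward 10.2 m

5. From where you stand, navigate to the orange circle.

turn right 161°, forward 5.1 m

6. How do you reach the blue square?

turn right 83°, forward 1.8 m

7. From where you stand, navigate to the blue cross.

turn right 175°, forward 3.5 m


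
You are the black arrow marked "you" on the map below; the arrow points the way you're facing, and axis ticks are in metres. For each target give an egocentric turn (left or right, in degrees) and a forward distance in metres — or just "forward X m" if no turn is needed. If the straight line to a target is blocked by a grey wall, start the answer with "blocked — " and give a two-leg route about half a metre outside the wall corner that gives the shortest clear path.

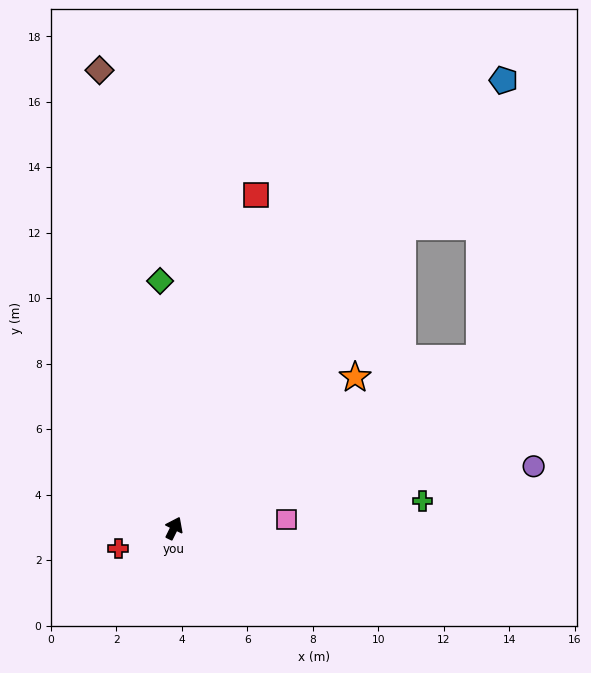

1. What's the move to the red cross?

turn left 136°, forward 1.8 m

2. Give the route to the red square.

turn left 12°, forward 10.5 m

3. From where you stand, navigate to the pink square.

turn right 59°, forward 3.4 m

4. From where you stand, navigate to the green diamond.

turn left 29°, forward 7.6 m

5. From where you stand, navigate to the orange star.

turn right 24°, forward 7.2 m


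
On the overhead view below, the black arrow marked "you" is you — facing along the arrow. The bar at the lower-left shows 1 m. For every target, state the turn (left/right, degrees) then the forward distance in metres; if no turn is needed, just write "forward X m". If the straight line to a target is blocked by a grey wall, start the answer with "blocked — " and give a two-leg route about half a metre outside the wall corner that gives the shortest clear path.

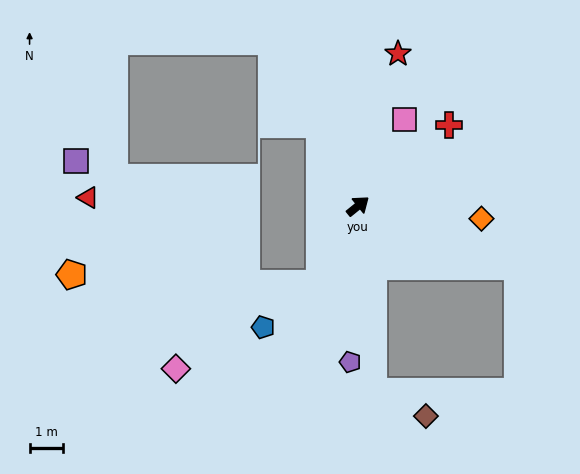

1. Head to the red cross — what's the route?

turn left 3°, forward 3.6 m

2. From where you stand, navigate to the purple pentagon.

turn right 132°, forward 4.7 m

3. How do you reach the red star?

turn left 36°, forward 4.7 m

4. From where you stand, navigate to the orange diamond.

turn right 45°, forward 3.7 m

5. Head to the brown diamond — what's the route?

blocked — turn right 124°, forward 5.6 m, then turn left 61°, forward 1.7 m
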